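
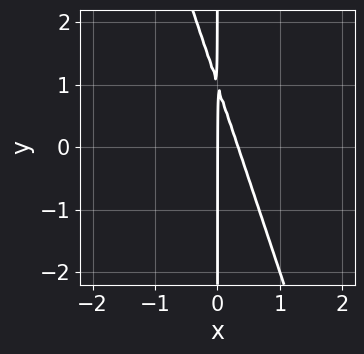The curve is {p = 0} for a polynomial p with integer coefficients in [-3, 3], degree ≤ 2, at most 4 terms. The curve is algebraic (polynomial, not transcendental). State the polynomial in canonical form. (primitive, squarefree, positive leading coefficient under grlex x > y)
3*x^2 + x*y - x

Degree: a generic line meets the curve in up to 2 points, so deg p = 2.
Against the integer gridlines: it meets the x-axis at x = 0 (among the integer gridlines); the visible y-axis segment lies entirely on the curve.
Putting this together gives p.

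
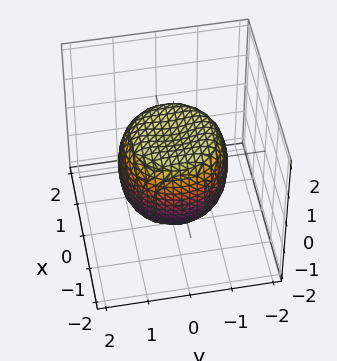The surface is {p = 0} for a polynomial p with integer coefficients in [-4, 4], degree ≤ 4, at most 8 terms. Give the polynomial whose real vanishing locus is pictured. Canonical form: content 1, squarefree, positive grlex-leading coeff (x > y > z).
x^4 + 2*x^2*y^2 + y^4 - x^2 - y^2 + z^2 - 1

(a) The degree is 4 — the shape is more complex than any degree-3 surface.
(b) By symmetry, the z-axis is an axis of rotation, so x and y enter only as x² + y².
(c) Observable constraints: a circular section at z = 1 has radius exactly 1; the z-axis gridline crossings are at z ∈ {-1, 1}.
(d) Fitting integer coefficients to these (and the overall shape) gives p.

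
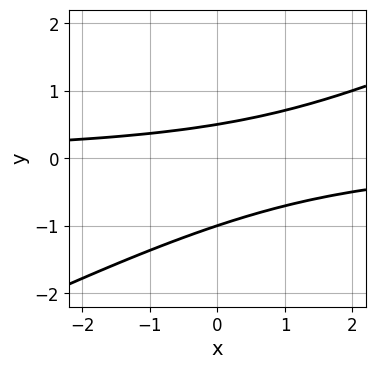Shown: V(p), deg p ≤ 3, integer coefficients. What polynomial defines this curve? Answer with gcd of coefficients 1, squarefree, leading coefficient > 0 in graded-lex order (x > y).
(a) The degree is 2 — the shape is more complex than any degree-1 curve.
(b) Observable constraints: it meets the y-axis at y = -1 (among the integer gridlines); no x-intercept at any integer in the box.
(c) Solving for integer coefficients yields p as stated.

x*y - 2*y^2 - y + 1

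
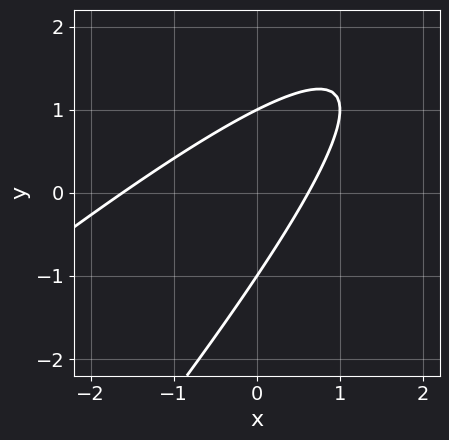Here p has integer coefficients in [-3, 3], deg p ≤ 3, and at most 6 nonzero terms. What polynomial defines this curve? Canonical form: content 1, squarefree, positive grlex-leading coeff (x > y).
(a) deg p = 2. No degree-1 curve has this shape.
(b) Observable constraints: among the integer gridlines, it crosses the y-axis at y ∈ {-1, 1}.
(c) Solving for integer coefficients yields p as stated.

x^2 - 2*x*y + y^2 + x - 1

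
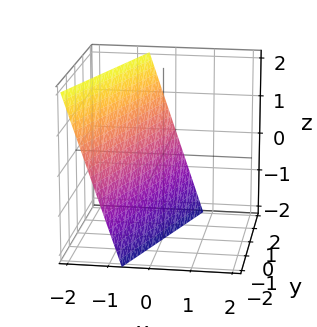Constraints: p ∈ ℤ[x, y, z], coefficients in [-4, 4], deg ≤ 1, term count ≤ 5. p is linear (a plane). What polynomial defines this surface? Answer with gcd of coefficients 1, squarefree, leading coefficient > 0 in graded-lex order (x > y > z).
First, the degree is 1 — the surface is flat (a plane).
Then, observable constraints: it crosses the y-axis at the gridline y = 2; one z-axis crossing is at z = -2.
Finally, matching integer coefficients to the picture gives p.

3*x - y + z + 2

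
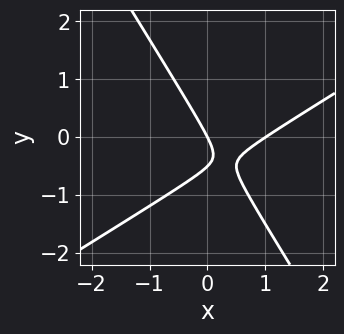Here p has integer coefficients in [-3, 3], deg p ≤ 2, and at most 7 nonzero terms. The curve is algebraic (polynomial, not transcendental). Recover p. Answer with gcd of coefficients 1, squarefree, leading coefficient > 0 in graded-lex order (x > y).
1. Degree: the shape is more complex than any degree-1 curve, so deg p = 2.
2. From the visible intercepts: the x-axis gridline crossings are at x ∈ {0, 1}; it meets the y-axis at y = 0 (among the integer gridlines).
3. Together with the visible shape, these determine p as stated.

2*x^2 - 2*x*y - 2*y^2 - 2*x - y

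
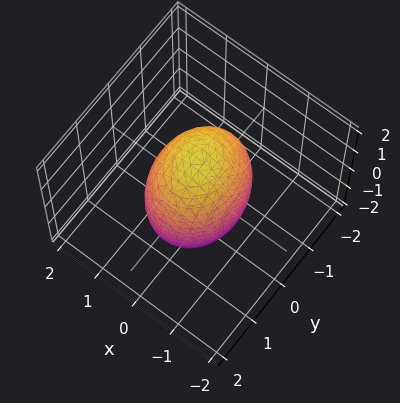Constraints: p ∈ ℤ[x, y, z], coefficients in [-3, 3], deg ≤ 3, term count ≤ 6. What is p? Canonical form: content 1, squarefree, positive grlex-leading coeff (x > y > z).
3*x^2 + 2*y^2 + z^2 - 3

(a) deg p = 2. Bounded and convex; a quadric.
(b) Symmetries: it's symmetric under z → −z, forcing even powers of z; it's symmetric under x → −x, forcing even powers of x; the y ↦ −y reflection is a symmetry, so y appears only in even powers.
(c) Checking where it meets the axes: the x-axis gridline crossings are at x ∈ {-1, 1}.
(d) Matching integer coefficients to the picture gives p.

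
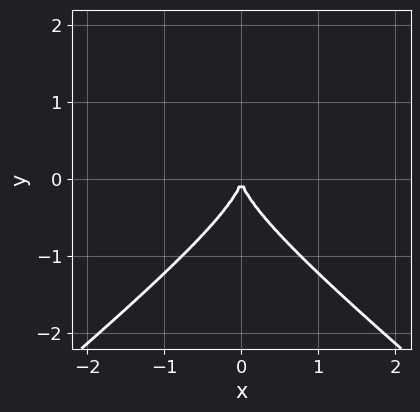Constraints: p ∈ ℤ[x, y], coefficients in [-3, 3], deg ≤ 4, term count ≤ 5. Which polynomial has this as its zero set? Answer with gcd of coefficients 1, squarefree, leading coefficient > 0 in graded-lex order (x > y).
2*x^2*y - 3*y^3 - 3*x^2

First, deg p = 3. The shape is more complex than any degree-2 curve.
Next, symmetries: the x ↦ −x reflection is a symmetry, so x appears only in even powers.
Next, from the visible intercepts: it crosses the y-axis at the gridline y = 0; one x-axis crossing is at x = 0.
Finally, solving for integer coefficients yields p as stated.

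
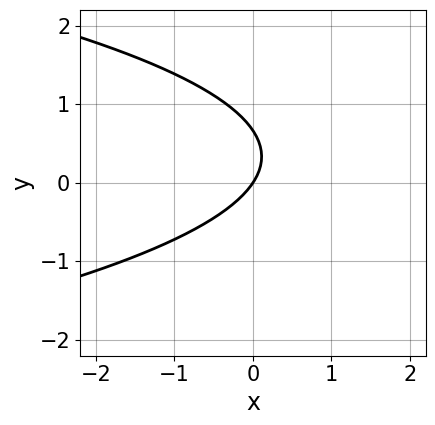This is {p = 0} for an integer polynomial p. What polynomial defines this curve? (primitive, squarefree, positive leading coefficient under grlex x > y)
Degree: no degree-1 curve has this shape, so deg p = 2.
From the axis intercepts and sections: it meets the x-axis at x = 0 (among the integer gridlines); it meets the y-axis at y = 0 (among the integer gridlines).
Together with the visible shape, these determine p as stated.

3*y^2 + 3*x - 2*y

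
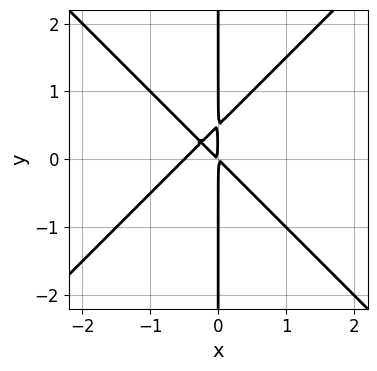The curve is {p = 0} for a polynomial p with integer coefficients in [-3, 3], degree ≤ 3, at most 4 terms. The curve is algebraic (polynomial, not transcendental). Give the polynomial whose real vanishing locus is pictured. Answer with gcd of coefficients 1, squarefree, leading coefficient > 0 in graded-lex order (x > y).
1. deg p = 3. A generic line meets the curve in up to 3 points.
2. Checking where it meets the axes: the visible y-axis segment lies entirely on the curve.
3. Assembling these constraints gives the stated polynomial.

2*x^3 - 2*x*y^2 + x^2 + x*y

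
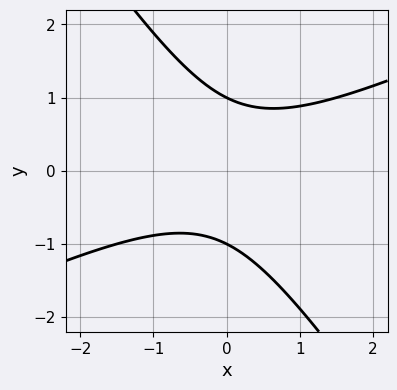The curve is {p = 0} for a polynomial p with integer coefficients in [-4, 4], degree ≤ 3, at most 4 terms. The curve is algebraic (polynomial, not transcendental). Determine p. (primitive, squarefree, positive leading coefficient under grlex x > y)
2*x^2 - 3*x*y - 3*y^2 + 3

(a) deg p = 2. The shape is more complex than any degree-1 curve.
(b) Checking where it meets the axes: among the integer gridlines, it crosses the y-axis at y ∈ {-1, 1}; no x-intercept at any integer in the box.
(c) Assembling these constraints gives the stated polynomial.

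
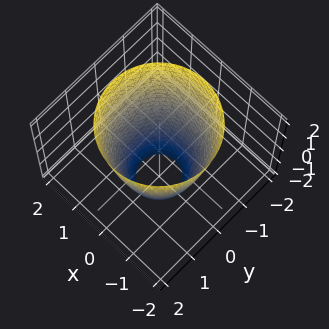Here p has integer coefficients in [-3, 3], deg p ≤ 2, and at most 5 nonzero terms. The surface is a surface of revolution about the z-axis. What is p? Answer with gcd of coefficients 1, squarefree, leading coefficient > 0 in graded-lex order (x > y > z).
2*x^2 + 2*y^2 - z - 3

1. deg p = 2. The shape is more complex than any degree-1 surface.
2. Symmetries: the surface is invariant under rotation about z: p = q(x² + y², z).
3. From the axis intercepts and sections: no z-intercept at any integer in the box; a circular section at z = -1 has radius exactly 1.
4. The integer polynomial consistent with all of this is the stated p.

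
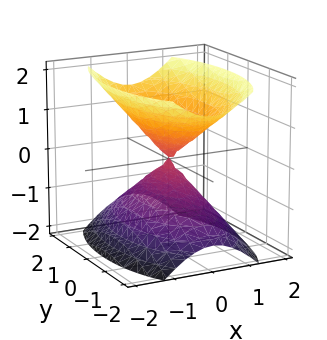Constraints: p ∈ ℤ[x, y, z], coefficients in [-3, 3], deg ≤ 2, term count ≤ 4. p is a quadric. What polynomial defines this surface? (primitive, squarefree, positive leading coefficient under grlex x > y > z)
(a) I count 2 distinct pieces. Treating them together as one polynomial.
(b) deg p = 2. A double cone through the origin; a quadric.
(c) Symmetries: the y ↦ −y reflection is a symmetry, so y appears only in even powers; the z ↦ −z reflection is a symmetry, so z appears only in even powers; it's symmetric under x → −x, forcing even powers of x.
(d) Reading off the gridlines: one z-axis crossing is at z = 0; it crosses the y-axis at the gridline y = 0; it meets the x-axis at x = 0 (among the integer gridlines).
(e) Together with the visible shape, these determine p as stated.

3*x^2 + y^2 - 2*z^2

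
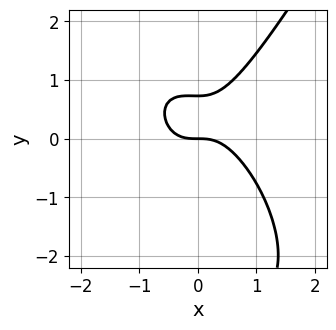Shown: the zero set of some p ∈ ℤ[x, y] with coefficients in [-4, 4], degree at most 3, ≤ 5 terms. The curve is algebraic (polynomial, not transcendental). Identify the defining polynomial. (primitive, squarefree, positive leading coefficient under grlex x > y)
3*x^3 + x^2*y - y^3 - 2*y^2 + 2*y

(a) The degree is 3 — no degree-2 curve has this shape.
(b) Checking where it meets the axes: it meets the y-axis at y = 0 (among the integer gridlines); it meets the x-axis at x = 0 (among the integer gridlines).
(c) These observations pin down the coefficients.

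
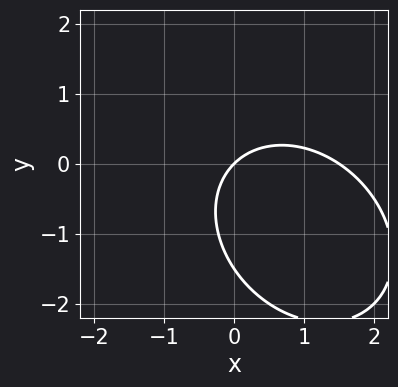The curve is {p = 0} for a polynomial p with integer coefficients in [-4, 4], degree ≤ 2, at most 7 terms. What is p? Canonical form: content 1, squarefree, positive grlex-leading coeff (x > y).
(a) The degree is 2 — the shape is more complex than any degree-1 curve.
(b) From the visible intercepts: it meets the x-axis at x = 0 (among the integer gridlines); it crosses the y-axis at the gridline y = 0.
(c) Together with the visible shape, these determine p as stated.

2*x^2 + x*y + 2*y^2 - 3*x + 3*y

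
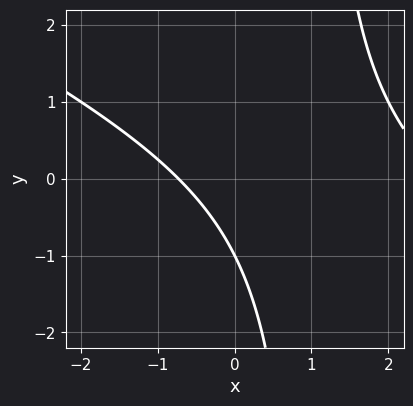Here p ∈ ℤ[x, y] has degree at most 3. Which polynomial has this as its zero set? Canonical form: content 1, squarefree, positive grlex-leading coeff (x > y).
x^2 + 2*x*y - 2*x - 2*y - 2

First, deg p = 2. The shape is more complex than any degree-1 curve.
Next, observable constraints: it crosses the y-axis at the gridline y = -1.
Finally, assembling these constraints gives the stated polynomial.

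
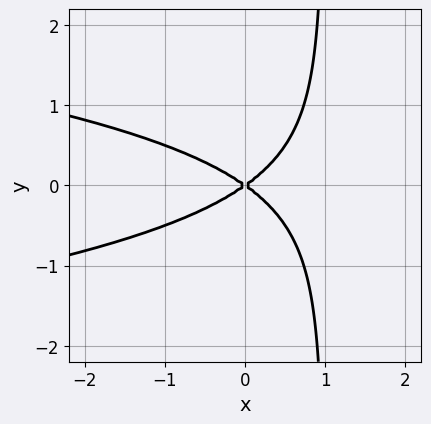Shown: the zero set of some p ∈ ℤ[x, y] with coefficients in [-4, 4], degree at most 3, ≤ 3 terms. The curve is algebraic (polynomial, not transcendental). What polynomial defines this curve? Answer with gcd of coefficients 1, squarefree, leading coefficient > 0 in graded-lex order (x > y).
2*x*y^2 + x^2 - 2*y^2

Degree: a generic line meets the curve in up to 3 points, so deg p = 3.
Symmetries: mirror symmetry y ↦ −y ⇒ only even powers of y.
Checking where it meets the axes: one x-axis crossing is at x = 0; it crosses the y-axis at the gridline y = 0.
Assembling these constraints gives the stated polynomial.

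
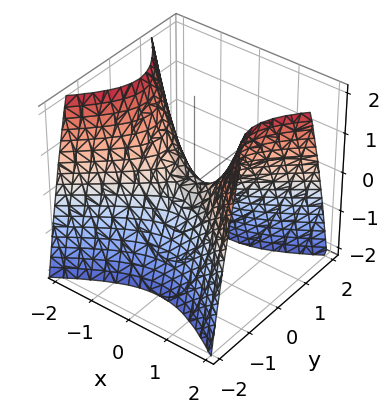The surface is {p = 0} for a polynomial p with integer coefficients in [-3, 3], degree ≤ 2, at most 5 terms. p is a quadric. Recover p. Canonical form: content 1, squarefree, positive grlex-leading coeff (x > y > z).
1. The degree is 2 — a saddle surface; a quadric.
2. Symmetries: the y ↦ −y reflection is a symmetry, so y appears only in even powers; mirror symmetry x ↦ −x ⇒ only even powers of x.
3. Observable constraints: it crosses the y-axis at the gridline y = 0; one z-axis crossing is at z = 0; it crosses the x-axis at the gridline x = 0.
4. Putting this together gives p.

2*x^2 - 3*y^2 - 2*z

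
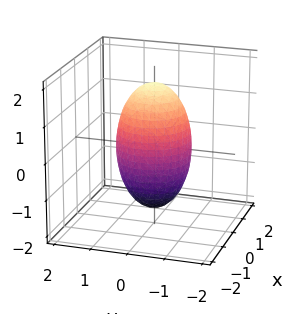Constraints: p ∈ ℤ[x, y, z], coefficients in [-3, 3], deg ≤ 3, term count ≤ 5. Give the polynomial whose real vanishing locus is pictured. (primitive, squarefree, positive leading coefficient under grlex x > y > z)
3*x^2 + 3*y^2 + z^2 - 3

(a) The degree is 2 — a closed, bounded, convex surface; a quadric.
(b) Symmetries: it's symmetric under z → −z, forcing even powers of z; rotational symmetry about the z-axis ⇒ p depends on x, y only through x² + y².
(c) Checking where it meets the axes: the y-axis gridline crossings are at y ∈ {-1, 1}; the x-axis gridline crossings are at x ∈ {-1, 1}.
(d) Assembling these constraints gives the stated polynomial.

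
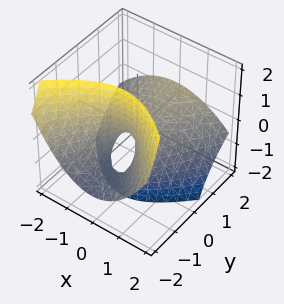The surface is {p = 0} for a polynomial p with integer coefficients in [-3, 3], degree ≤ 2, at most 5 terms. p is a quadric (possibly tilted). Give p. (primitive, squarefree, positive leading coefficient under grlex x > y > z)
2*x^2 - y^2 + 3*y*z + 2*z

Degree: a generic line meets the surface in up to 2 points, so deg p = 2.
Reading off the gridlines: it meets the x-axis at x = 0 (among the integer gridlines); one z-axis crossing is at z = 0; it meets the y-axis at y = 0 (among the integer gridlines).
These observations pin down the coefficients.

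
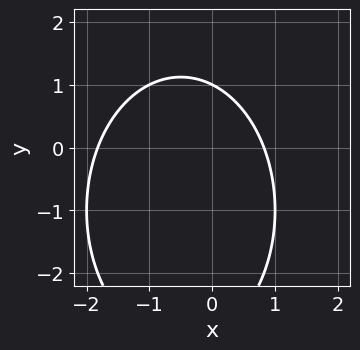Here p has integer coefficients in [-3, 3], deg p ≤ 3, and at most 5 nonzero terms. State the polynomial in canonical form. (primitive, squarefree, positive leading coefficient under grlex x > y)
2*x^2 + y^2 + 2*x + 2*y - 3

1. Degree: the shape is more complex than any degree-1 curve, so deg p = 2.
2. From the visible intercepts: one y-axis crossing is at y = 1.
3. Solving for integer coefficients yields p as stated.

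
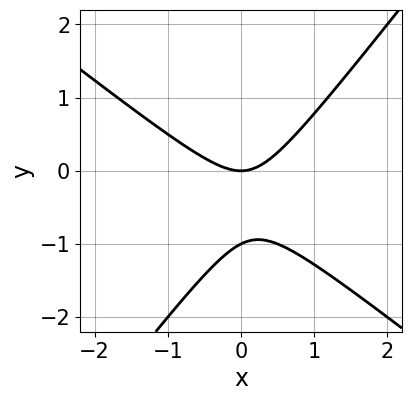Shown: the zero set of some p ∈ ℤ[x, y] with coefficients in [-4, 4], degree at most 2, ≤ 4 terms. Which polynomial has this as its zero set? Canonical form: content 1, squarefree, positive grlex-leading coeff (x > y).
1. Degree: a generic line meets the curve in up to 2 points, so deg p = 2.
2. Reading off the gridlines: among the integer gridlines, it crosses the y-axis at y ∈ {-1, 0}; one x-axis crossing is at x = 0.
3. Fitting integer coefficients to these (and the overall shape) gives p.

2*x^2 + x*y - 2*y^2 - 2*y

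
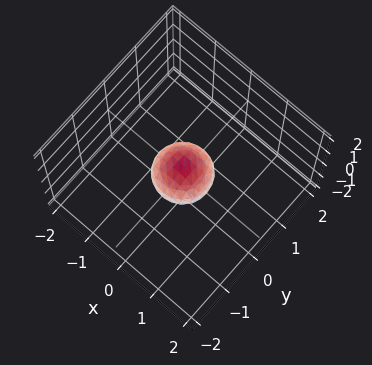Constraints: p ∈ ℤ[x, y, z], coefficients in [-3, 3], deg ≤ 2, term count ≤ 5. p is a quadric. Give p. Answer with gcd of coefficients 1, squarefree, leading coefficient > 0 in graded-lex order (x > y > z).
2*x^2 + 2*y^2 + 3*z^2 - 1

(a) deg p = 2.
(b) Symmetries: mirror symmetry z ↦ −z ⇒ only even powers of z; the z-axis is an axis of rotation, so x and y enter only as x² + y².
(c) Against the integer gridlines: a circular section at z = 0 has radius between 0 and 1.
(d) The integer polynomial consistent with all of this is the stated p.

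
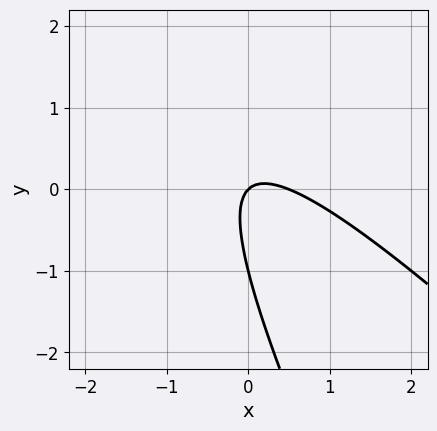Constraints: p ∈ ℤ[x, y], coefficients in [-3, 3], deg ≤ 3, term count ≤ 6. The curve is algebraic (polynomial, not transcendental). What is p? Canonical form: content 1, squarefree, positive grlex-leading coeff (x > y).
First, deg p = 2. No degree-1 curve has this shape.
Then, from the axis intercepts and sections: it meets the x-axis at x = 0 (among the integer gridlines); among the integer gridlines, it crosses the y-axis at y ∈ {-1, 0}.
Finally, these observations pin down the coefficients.

2*x^2 + 3*x*y + y^2 - x + y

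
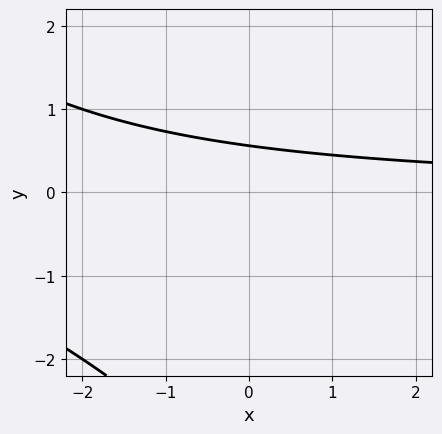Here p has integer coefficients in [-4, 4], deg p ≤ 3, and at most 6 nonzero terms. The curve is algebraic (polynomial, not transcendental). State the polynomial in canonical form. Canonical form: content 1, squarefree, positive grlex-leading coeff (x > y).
x*y + y^2 + 3*y - 2

(a) Degree: no degree-1 curve has this shape, so deg p = 2.
(b) From the axis intercepts and sections: the curve avoids every integer x-axis point in the box.
(c) These observations pin down the coefficients.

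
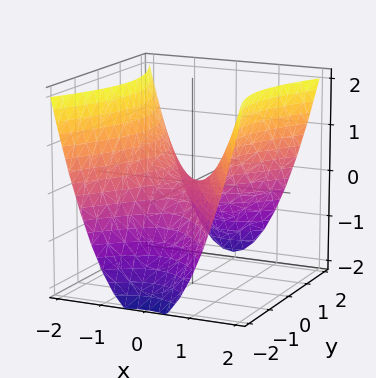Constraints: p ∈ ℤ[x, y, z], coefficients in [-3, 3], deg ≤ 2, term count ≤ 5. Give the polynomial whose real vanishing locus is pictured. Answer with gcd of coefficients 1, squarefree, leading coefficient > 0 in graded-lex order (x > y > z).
2*x^2 - y^2 - 2*z

The degree is 2 — a hyperbolic paraboloid; a quadric.
Symmetries: the x ↦ −x reflection is a symmetry, so x appears only in even powers; the y ↦ −y reflection is a symmetry, so y appears only in even powers.
Checking where it meets the axes: it crosses the x-axis at the gridline x = 0; it meets the y-axis at y = 0 (among the integer gridlines); it meets the z-axis at z = 0 (among the integer gridlines).
Solving for integer coefficients yields p as stated.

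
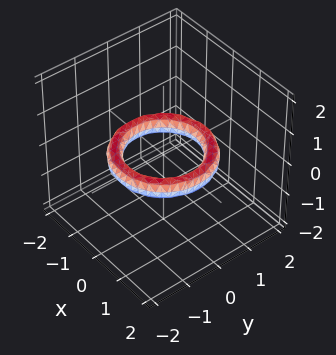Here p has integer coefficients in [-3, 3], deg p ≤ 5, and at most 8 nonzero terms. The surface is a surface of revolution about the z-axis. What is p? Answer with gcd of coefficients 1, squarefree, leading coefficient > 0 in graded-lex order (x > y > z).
x^4 + 2*x^2*y^2 + y^4 - 3*x^2 - 3*y^2 + 3*z^2 + 2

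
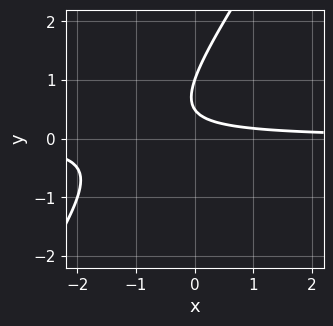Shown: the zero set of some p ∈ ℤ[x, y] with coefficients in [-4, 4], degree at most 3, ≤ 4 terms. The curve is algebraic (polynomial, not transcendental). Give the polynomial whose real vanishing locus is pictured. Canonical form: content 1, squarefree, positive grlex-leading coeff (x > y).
3*x*y - 2*y^2 + 3*y - 1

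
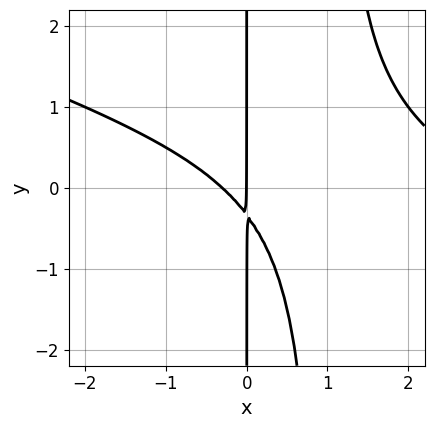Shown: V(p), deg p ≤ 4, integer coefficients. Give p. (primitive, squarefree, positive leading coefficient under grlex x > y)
(a) Degree: a generic line meets the curve in up to 3 points, so deg p = 3.
(b) From the axis intercepts and sections: one x-axis crossing is at x = 0; the visible y-axis segment lies entirely on the curve.
(c) Together with the visible shape, these determine p as stated.

x^3 + 3*x^2*y - 3*x^2 - 3*x*y - x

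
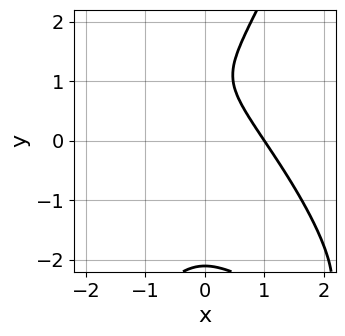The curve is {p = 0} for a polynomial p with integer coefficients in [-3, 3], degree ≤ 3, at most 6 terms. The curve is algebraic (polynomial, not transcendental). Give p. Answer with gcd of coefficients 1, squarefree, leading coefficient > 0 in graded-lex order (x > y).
The degree is 3 — a generic line meets the curve in up to 3 points.
Reading off the gridlines: it crosses the x-axis at the gridline x = 1; no y-intercept at any integer in the box.
Fitting integer coefficients to these (and the overall shape) gives p.

3*x^3 + 3*x^2*y - y^3 + 3*y - 3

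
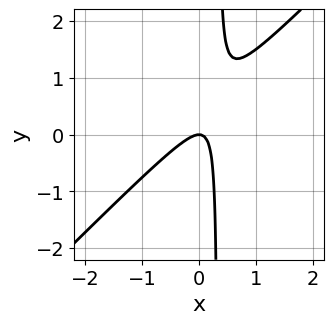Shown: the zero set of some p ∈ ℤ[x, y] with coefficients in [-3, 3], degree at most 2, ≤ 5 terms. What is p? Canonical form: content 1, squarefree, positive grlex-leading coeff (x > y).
3*x^2 - 3*x*y + y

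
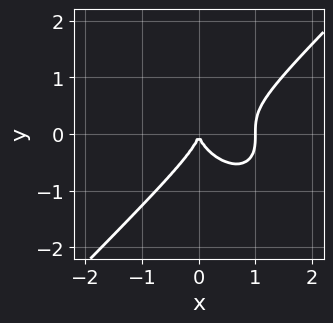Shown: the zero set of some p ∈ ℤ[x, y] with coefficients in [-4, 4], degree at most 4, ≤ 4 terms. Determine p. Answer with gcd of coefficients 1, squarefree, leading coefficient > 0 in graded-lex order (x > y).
x^3 - y^3 - x^2

1. Degree: a generic line meets the curve in up to 3 points, so deg p = 3.
2. Checking where it meets the axes: the x-axis gridline crossings are at x ∈ {0, 1}; it meets the y-axis at y = 0 (among the integer gridlines).
3. Assembling these constraints gives the stated polynomial.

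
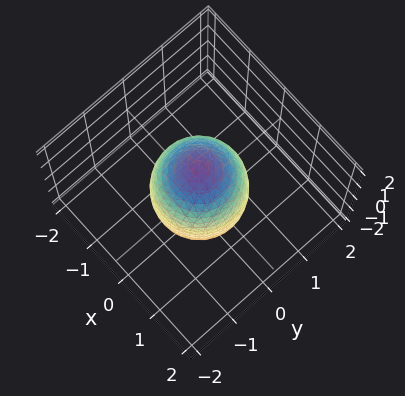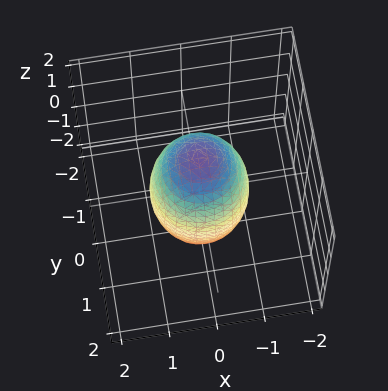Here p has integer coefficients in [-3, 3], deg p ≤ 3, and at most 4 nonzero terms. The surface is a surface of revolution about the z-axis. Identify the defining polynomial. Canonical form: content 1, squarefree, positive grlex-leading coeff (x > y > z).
1. Degree: a generic line meets the surface in up to 2 points, so deg p = 2.
2. Symmetries: rotational symmetry about the z-axis ⇒ p depends on x, y only through x² + y².
3. From the axis intercepts and sections: among the integer gridlines, it crosses the y-axis at y ∈ {-1, 1}; a circular section at z = -1 has radius between 0 and 1; the x-axis gridline crossings are at x ∈ {-1, 1}.
4. Fitting integer coefficients to these (and the overall shape) gives p.

3*x^2 + 3*y^2 + z^2 - 3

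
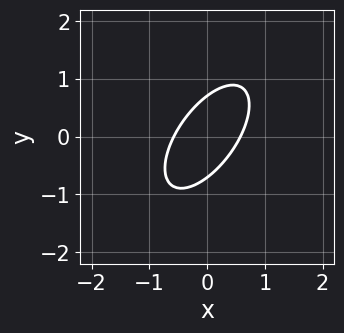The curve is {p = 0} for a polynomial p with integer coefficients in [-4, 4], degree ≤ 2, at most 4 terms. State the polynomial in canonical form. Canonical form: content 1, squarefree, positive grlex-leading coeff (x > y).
3*x^2 - 3*x*y + 2*y^2 - 1

The degree is 2 — no degree-1 curve has this shape.
Matching integer coefficients to the picture gives p.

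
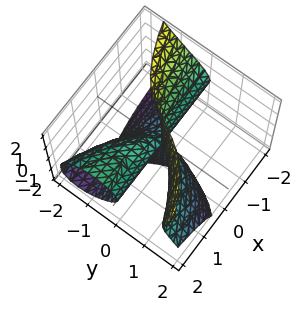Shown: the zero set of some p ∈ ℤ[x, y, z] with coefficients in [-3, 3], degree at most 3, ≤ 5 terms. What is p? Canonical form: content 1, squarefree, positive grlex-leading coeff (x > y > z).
x*y*z - 2*x*z^2 + 2*y^3 - 3*x*y + 2*y*z

First, degree: no degree-2 surface has this shape, so deg p = 3.
Next, from the axis intercepts and sections: every point of the x-axis in the box is on the surface; it crosses the y-axis at the gridline y = 0.
Finally, these observations pin down the coefficients.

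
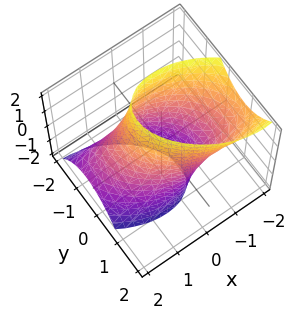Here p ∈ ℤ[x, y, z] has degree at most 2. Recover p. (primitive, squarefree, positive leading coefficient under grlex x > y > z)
1. The degree is 2 — a generic line meets the surface in up to 2 points.
2. From the visible intercepts: no z-intercept at any integer in the box; among the integer gridlines, it crosses the y-axis at y ∈ {-1, 1}.
3. Together with the visible shape, these determine p as stated.

2*x^2 + 2*x*y + 2*x*z + 3*y^2 - 3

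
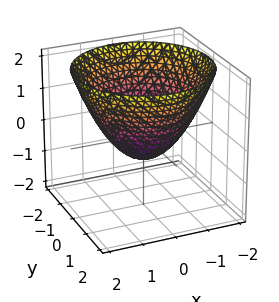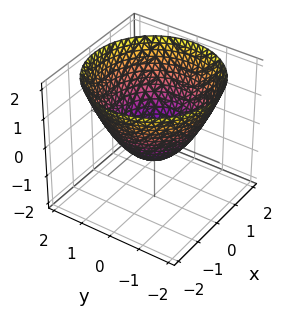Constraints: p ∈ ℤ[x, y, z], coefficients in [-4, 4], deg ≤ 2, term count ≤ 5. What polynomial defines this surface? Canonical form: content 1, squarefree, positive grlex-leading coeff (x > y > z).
2*x^2 + 2*y^2 - 3*z - 2

The degree is 2 — the shape is more complex than any degree-1 surface.
Symmetries: the z-axis is an axis of rotation, so x and y enter only as x² + y².
Against the integer gridlines: the y-axis gridline crossings are at y ∈ {-1, 1}; the x-axis gridline crossings are at x ∈ {-1, 1}.
Together with the visible shape, these determine p as stated.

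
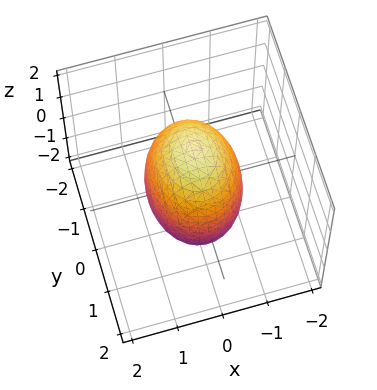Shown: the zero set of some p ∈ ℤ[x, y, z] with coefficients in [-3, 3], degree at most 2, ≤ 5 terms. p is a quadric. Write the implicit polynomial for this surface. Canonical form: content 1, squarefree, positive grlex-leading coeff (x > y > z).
3*x^2 + 2*y^2 + z^2 - 3

Degree: a closed, bounded, convex surface; a quadric, so deg p = 2.
Symmetries: it's symmetric under x → −x, forcing even powers of x; mirror symmetry z ↦ −z ⇒ only even powers of z; mirror symmetry y ↦ −y ⇒ only even powers of y.
Checking where it meets the axes: the x-axis gridline crossings are at x ∈ {-1, 1}.
Putting this together gives p.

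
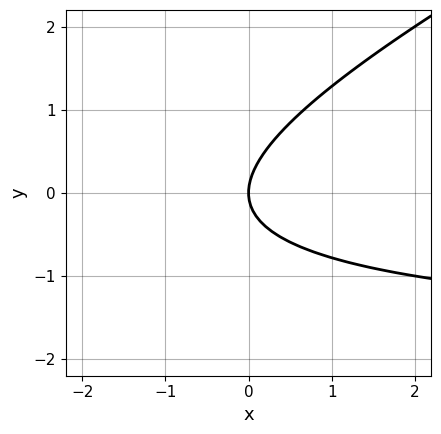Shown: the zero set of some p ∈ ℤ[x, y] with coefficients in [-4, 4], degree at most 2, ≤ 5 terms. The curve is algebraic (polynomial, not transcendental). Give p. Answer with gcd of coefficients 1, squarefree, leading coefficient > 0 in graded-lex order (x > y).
The degree is 2 — no degree-1 curve has this shape.
Observable constraints: it crosses the x-axis at the gridline x = 0; one y-axis crossing is at y = 0.
Together with the visible shape, these determine p as stated.

x*y - 2*y^2 + 2*x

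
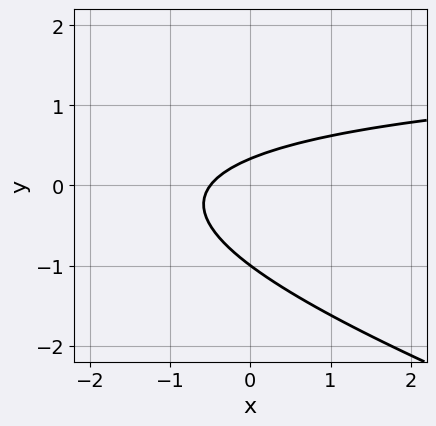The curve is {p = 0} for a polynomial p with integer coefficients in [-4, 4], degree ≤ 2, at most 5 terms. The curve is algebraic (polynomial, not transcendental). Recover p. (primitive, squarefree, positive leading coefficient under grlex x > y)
x*y + 3*y^2 - 2*x + 2*y - 1

(a) Degree: no degree-1 curve has this shape, so deg p = 2.
(b) Reading off the gridlines: one y-axis crossing is at y = -1.
(c) Matching integer coefficients to the picture gives p.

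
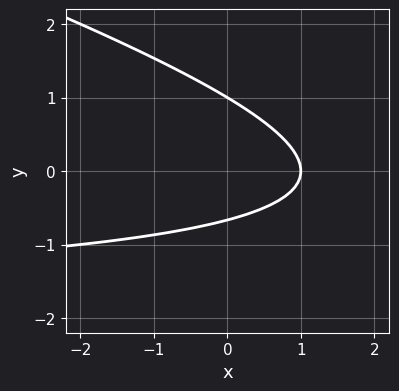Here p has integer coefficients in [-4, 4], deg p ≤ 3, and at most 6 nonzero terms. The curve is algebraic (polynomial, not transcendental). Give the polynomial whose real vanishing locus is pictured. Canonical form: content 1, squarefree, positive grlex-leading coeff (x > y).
x*y + 3*y^2 + 2*x - y - 2

First, degree: a generic line meets the curve in up to 2 points, so deg p = 2.
Next, from the visible intercepts: it meets the y-axis at y = 1 (among the integer gridlines); it crosses the x-axis at the gridline x = 1.
Finally, matching integer coefficients to the picture gives p.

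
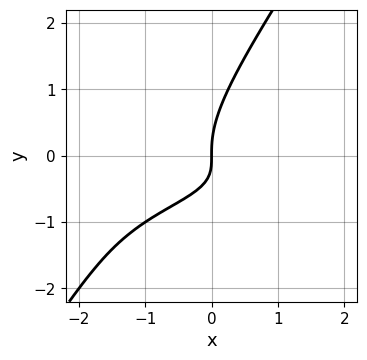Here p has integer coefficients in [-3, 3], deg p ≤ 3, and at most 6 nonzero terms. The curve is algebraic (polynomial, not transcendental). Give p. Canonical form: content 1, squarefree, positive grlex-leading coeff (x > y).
3*x*y^2 - 2*y^3 + 3*x*y + 2*x

First, the degree is 3 — the shape is more complex than any degree-2 curve.
Then, reading off the gridlines: one y-axis crossing is at y = 0; it meets the x-axis at x = 0 (among the integer gridlines).
Finally, assembling these constraints gives the stated polynomial.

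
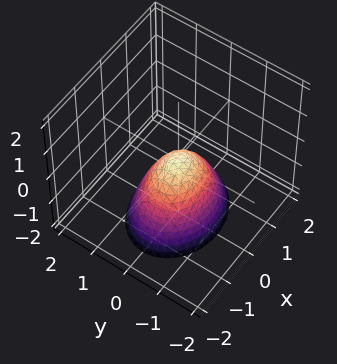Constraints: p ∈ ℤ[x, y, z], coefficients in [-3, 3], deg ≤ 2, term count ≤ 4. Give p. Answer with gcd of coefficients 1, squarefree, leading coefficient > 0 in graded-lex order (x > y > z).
2*x^2 + 3*y^2 + 2*z

1. Degree: a paraboloid; a quadric, so deg p = 2.
2. Symmetries: the y ↦ −y reflection is a symmetry, so y appears only in even powers; it's symmetric under x → −x, forcing even powers of x.
3. From the axis intercepts and sections: one y-axis crossing is at y = 0; it meets the x-axis at x = 0 (among the integer gridlines); one z-axis crossing is at z = 0.
4. Putting this together gives p.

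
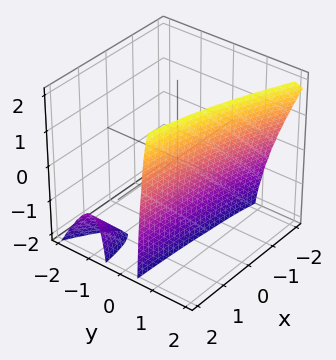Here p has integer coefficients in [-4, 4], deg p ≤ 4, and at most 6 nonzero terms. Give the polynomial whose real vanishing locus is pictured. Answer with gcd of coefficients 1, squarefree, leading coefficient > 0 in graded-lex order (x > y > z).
x*y^2 + 2*y^3 - y^2*z - 1

(a) There are 2 components. They look like related sheets of one shape, so recover p as a whole.
(b) deg p = 3. No degree-2 surface has this shape.
(c) From the visible intercepts: it misses every integer gridline on the x-axis; the surface avoids every integer z-axis point in the box.
(d) Fitting integer coefficients to these (and the overall shape) gives p.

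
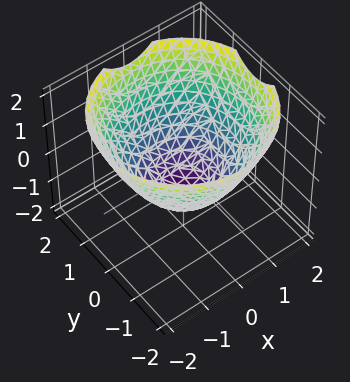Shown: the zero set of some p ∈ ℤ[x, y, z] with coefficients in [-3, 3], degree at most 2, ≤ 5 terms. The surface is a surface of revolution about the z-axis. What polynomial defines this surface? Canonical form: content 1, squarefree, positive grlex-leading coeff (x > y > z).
2*x^2 + 2*y^2 - 3*z - 3

(a) deg p = 2. No degree-1 surface has this shape.
(b) Symmetry: the surface is invariant under rotation about z: p = q(x² + y², z).
(c) From the visible intercepts: it crosses the z-axis at the gridline z = -1; a circular section at z = 0 has radius between 1 and 2.
(d) Together with the visible shape, these determine p as stated.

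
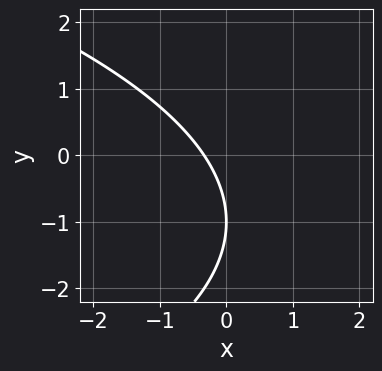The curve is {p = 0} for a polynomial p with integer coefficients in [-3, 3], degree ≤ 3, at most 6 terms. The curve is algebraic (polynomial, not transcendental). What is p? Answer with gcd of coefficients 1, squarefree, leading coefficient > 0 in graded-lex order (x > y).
y^2 + 3*x + 2*y + 1

(a) Degree: no degree-1 curve has this shape, so deg p = 2.
(b) Checking where it meets the axes: it crosses the y-axis at the gridline y = -1.
(c) Solving for integer coefficients yields p as stated.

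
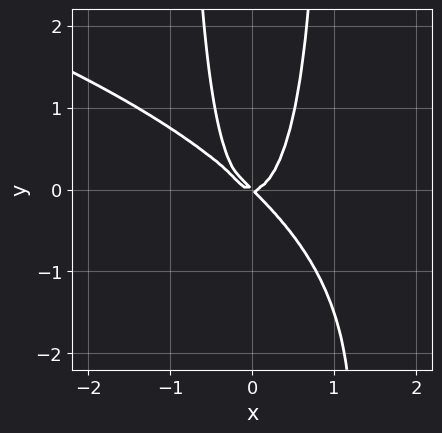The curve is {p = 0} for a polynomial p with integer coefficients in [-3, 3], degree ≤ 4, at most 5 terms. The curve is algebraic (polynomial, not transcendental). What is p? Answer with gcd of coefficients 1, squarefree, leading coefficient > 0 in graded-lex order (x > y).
1. The degree is 4 — a generic line meets the curve in up to 4 points.
2. Against the integer gridlines: it meets the y-axis at y = 0 (among the integer gridlines); it meets the x-axis at x = 0 (among the integer gridlines).
3. Solving for integer coefficients yields p as stated.

x^2*y^2 + 3*x^3 + 3*x^2*y - x*y - y^2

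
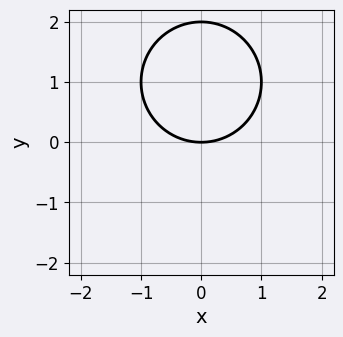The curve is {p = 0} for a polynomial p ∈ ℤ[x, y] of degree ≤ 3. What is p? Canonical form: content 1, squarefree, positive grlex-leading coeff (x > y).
x^2 + y^2 - 2*y

First, the degree is 2 — no degree-1 curve has this shape.
Next, symmetries: it's symmetric under x → −x, forcing even powers of x.
Then, from the axis intercepts and sections: the y-axis gridline crossings are at y ∈ {0, 2}; one x-axis crossing is at x = 0.
Finally, assembling these constraints gives the stated polynomial.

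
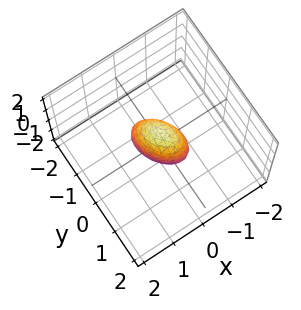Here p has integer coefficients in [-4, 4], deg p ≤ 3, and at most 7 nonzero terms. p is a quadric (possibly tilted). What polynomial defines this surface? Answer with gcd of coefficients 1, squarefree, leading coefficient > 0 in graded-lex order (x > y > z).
3*x^2 + 2*x*y + 2*y^2 + z^2 - 1

1. The degree is 2 — the shape is more complex than any degree-1 surface.
2. Reading off the gridlines: among the integer gridlines, it crosses the z-axis at z ∈ {-1, 1}.
3. Assembling these constraints gives the stated polynomial.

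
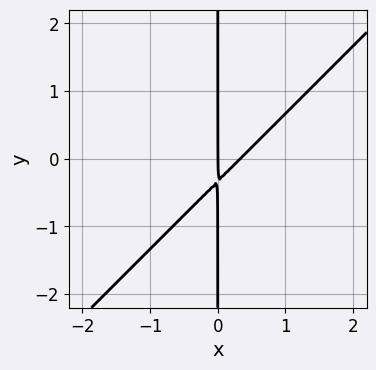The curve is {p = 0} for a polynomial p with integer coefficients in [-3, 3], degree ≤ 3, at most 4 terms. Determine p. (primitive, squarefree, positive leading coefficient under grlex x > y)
3*x^2 - 3*x*y - x

(a) deg p = 2. The shape is more complex than any degree-1 curve.
(b) Against the integer gridlines: the visible y-axis segment lies entirely on the curve; it crosses the x-axis at the gridline x = 0.
(c) Together with the visible shape, these determine p as stated.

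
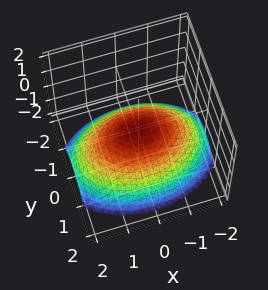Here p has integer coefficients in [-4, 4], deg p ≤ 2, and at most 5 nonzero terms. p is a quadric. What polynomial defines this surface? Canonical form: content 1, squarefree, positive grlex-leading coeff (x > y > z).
First, deg p = 2.
Then, symmetries: mirror symmetry x ↦ −x ⇒ only even powers of x; mirror symmetry y ↦ −y ⇒ only even powers of y.
Then, observable constraints: one x-axis crossing is at x = 0; it meets the y-axis at y = 0 (among the integer gridlines).
Finally, together with the visible shape, these determine p as stated.

x^2 + 2*y^2 + 3*z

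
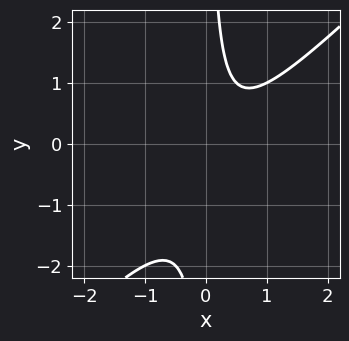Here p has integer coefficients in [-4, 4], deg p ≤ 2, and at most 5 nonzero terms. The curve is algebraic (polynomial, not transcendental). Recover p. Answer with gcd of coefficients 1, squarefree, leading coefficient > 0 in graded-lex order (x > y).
(a) The degree is 2 — a generic line meets the curve in up to 2 points.
(b) From the axis intercepts and sections: no x-intercept at any integer in the box; it misses every integer gridline on the y-axis.
(c) These observations pin down the coefficients.

2*x^2 - 2*x*y - x + 1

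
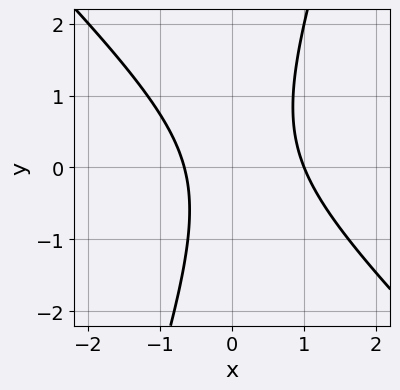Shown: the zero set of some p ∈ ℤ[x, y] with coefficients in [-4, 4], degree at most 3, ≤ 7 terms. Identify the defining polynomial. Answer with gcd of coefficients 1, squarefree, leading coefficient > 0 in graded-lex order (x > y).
1. The degree is 2 — the shape is more complex than any degree-1 curve.
2. Reading off the gridlines: no y-intercept at any integer in the box; one x-axis crossing is at x = 1.
3. Together with the visible shape, these determine p as stated.

3*x^2 + 2*x*y - y^2 - x - 2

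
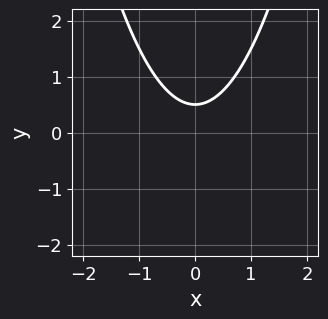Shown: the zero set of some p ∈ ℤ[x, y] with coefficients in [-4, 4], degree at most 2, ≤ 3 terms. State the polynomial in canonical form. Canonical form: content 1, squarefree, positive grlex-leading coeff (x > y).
(a) deg p = 2. The shape is more complex than any degree-1 curve.
(b) Symmetries: mirror symmetry x ↦ −x ⇒ only even powers of x.
(c) Observable constraints: it misses every integer gridline on the x-axis.
(d) Fitting integer coefficients to these (and the overall shape) gives p.

2*x^2 - 2*y + 1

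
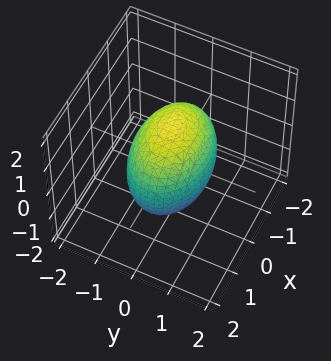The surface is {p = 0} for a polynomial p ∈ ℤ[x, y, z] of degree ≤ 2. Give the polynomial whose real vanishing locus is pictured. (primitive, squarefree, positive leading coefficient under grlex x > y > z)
First, deg p = 2. A closed, bounded, convex surface; a quadric.
Then, symmetries: it's symmetric under y → −y, forcing even powers of y; mirror symmetry x ↦ −x ⇒ only even powers of x; the z ↦ −z reflection is a symmetry, so z appears only in even powers.
Next, from the axis intercepts and sections: the y-axis gridline crossings are at y ∈ {-1, 1}.
Finally, fitting integer coefficients to these (and the overall shape) gives p.

x^2 + 2*y^2 + z^2 - 2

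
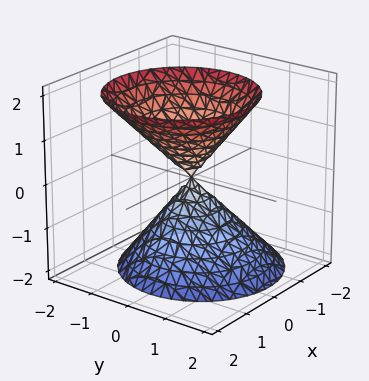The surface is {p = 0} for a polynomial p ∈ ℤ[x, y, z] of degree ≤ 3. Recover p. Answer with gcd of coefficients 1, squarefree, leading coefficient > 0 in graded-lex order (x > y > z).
(a) I count 2 distinct pieces. They look like related sheets of one shape, so recover p as a whole.
(b) deg p = 2. No degree-1 surface has this shape.
(c) Reading off the gridlines: one z-axis crossing is at z = 0; one y-axis crossing is at y = 0; one x-axis crossing is at x = 0.
(d) Together with the visible shape, these determine p as stated.

3*x^2 - x*z + 3*y^2 - 2*z^2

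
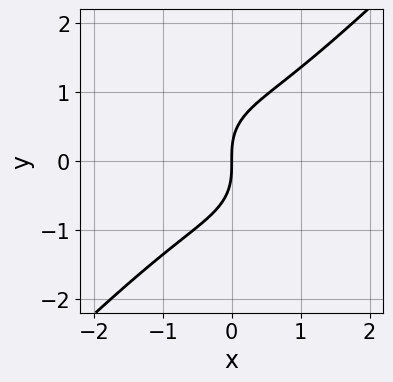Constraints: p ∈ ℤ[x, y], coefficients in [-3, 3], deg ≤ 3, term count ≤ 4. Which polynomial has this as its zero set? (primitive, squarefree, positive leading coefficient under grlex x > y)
First, the degree is 3 — no degree-2 curve has this shape.
Next, against the integer gridlines: it meets the x-axis at x = 0 (among the integer gridlines); it crosses the y-axis at the gridline y = 0.
Finally, putting this together gives p.

2*x^3 - 2*y^3 + 3*x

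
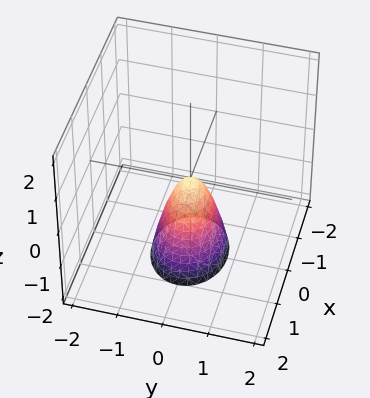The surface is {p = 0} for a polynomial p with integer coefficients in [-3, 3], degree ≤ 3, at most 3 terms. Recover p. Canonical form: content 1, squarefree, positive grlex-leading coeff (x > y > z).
(a) deg p = 2. A single bowl opening along one axis; a quadric.
(b) Symmetries: the y ↦ −y reflection is a symmetry, so y appears only in even powers; the x ↦ −x reflection is a symmetry, so x appears only in even powers.
(c) From the visible intercepts: it crosses the y-axis at the gridline y = 0; one x-axis crossing is at x = 0; one z-axis crossing is at z = 0.
(d) Together with the visible shape, these determine p as stated.

2*x^2 + 3*y^2 + z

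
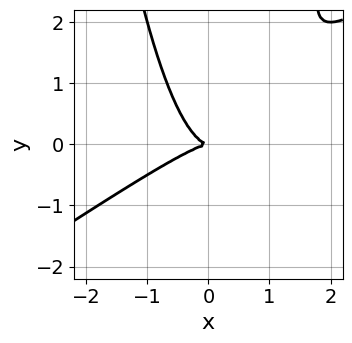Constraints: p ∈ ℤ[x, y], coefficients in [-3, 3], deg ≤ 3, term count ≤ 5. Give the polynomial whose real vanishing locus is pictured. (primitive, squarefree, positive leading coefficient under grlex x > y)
2*x^3 - 3*x^2*y + 2*y^2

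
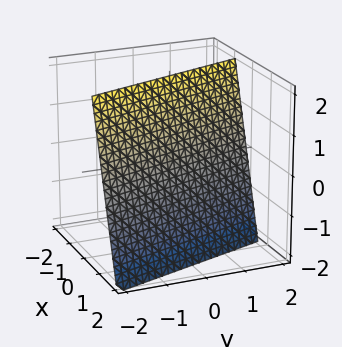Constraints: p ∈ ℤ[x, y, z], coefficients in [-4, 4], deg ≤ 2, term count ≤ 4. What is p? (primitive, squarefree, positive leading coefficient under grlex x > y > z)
3*x + y + z - 2

1. The degree is 1 — every cross-section is a straight line — this is a plane.
2. Against the integer gridlines: one y-axis crossing is at y = 2; it crosses the z-axis at the gridline z = 2.
3. These observations pin down the coefficients.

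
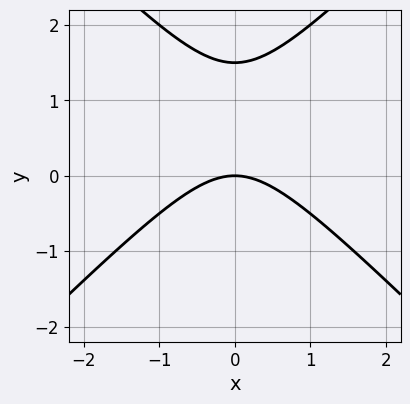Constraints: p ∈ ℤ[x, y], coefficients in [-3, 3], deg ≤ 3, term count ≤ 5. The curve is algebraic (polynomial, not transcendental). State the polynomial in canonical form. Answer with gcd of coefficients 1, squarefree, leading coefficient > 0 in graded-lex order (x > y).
2*x^2 - 2*y^2 + 3*y

(a) deg p = 2. A generic line meets the curve in up to 2 points.
(b) Symmetries: it's symmetric under x → −x, forcing even powers of x.
(c) From the visible intercepts: one x-axis crossing is at x = 0; one y-axis crossing is at y = 0.
(d) The integer polynomial consistent with all of this is the stated p.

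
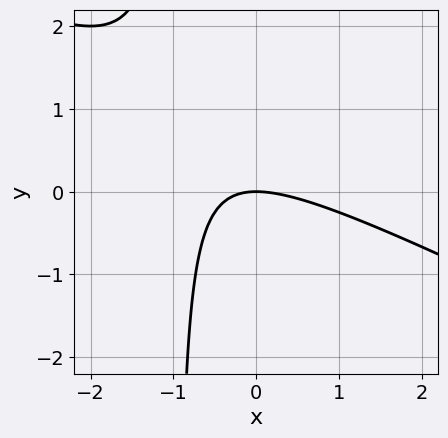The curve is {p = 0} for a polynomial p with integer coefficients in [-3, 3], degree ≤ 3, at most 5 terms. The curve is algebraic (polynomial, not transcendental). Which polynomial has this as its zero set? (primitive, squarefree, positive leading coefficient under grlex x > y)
1. The degree is 2 — the shape is more complex than any degree-1 curve.
2. Observable constraints: one x-axis crossing is at x = 0; one y-axis crossing is at y = 0.
3. Assembling these constraints gives the stated polynomial.

x^2 + 2*x*y + 2*y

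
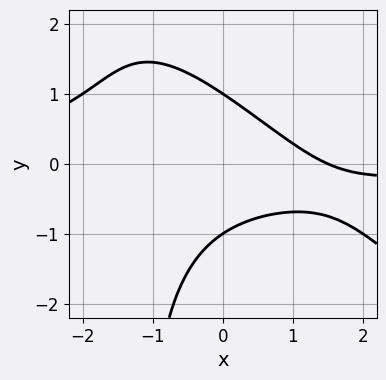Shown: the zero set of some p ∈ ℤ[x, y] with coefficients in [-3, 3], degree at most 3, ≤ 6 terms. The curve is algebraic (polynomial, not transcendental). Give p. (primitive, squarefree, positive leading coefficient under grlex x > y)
2*x^2*y + 2*x*y^2 + 3*y^2 + 2*x - 3

First, the degree is 3 — the shape is more complex than any degree-2 curve.
Then, checking where it meets the axes: the y-axis gridline crossings are at y ∈ {-1, 1}.
Finally, the integer polynomial consistent with all of this is the stated p.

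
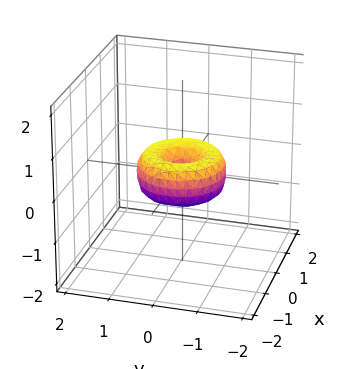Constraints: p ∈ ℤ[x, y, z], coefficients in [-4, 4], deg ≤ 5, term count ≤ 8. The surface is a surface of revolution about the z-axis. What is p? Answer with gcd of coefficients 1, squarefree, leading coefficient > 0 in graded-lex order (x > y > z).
x^4 + 2*x^2*y^2 + y^4 - x^2 - y^2 + z^2

deg p = 4. No degree-3 surface has this shape.
Symmetries: the surface is invariant under rotation about z: p = q(x² + y², z).
From the visible intercepts: among the integer gridlines, it crosses the y-axis at y ∈ {-1, 0, 1}; a circular section at z = 0 has radius exactly 1; it crosses the z-axis at the gridline z = 0; the x-axis gridline crossings are at x ∈ {-1, 0, 1}.
Solving for integer coefficients yields p as stated.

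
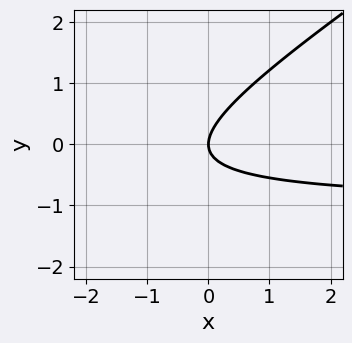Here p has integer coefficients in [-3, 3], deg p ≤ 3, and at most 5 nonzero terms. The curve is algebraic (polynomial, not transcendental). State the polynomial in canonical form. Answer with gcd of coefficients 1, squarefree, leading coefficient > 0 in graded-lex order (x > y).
2*x*y - 3*y^2 + 2*x

deg p = 2. No degree-1 curve has this shape.
Against the integer gridlines: it meets the x-axis at x = 0 (among the integer gridlines); one y-axis crossing is at y = 0.
Fitting integer coefficients to these (and the overall shape) gives p.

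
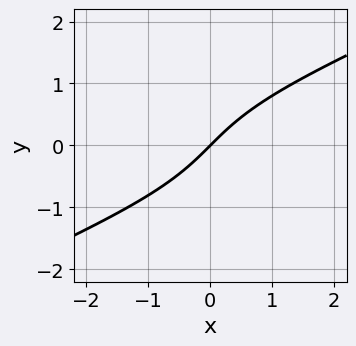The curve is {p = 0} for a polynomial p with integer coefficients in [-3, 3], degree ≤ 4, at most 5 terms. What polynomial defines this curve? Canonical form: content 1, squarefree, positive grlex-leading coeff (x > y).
x*y^2 - 2*y^3 + 2*x - 2*y

First, the degree is 3 — no degree-2 curve has this shape.
Then, against the integer gridlines: one x-axis crossing is at x = 0; one y-axis crossing is at y = 0.
Finally, solving for integer coefficients yields p as stated.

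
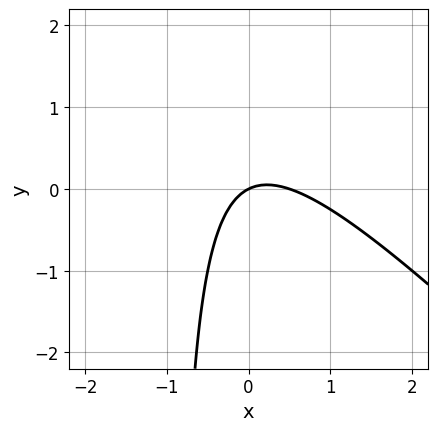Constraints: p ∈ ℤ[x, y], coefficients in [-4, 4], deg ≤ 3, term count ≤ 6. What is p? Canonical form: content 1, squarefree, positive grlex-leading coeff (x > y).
First, the degree is 2 — the shape is more complex than any degree-1 curve.
Then, checking where it meets the axes: it meets the x-axis at x = 0 (among the integer gridlines); it crosses the y-axis at the gridline y = 0.
Finally, assembling these constraints gives the stated polynomial.

2*x^2 + 2*x*y - x + 2*y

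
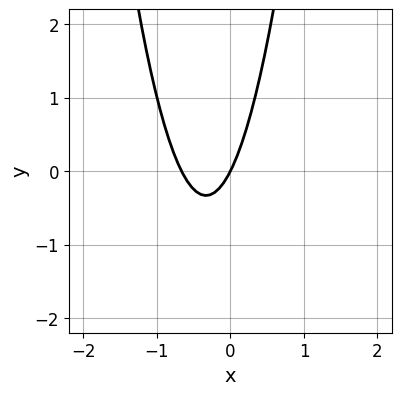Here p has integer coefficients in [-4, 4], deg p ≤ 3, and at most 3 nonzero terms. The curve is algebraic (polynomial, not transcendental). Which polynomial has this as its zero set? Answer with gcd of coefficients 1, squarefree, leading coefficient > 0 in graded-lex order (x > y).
First, degree: the shape is more complex than any degree-1 curve, so deg p = 2.
Next, from the axis intercepts and sections: it meets the y-axis at y = 0 (among the integer gridlines); one x-axis crossing is at x = 0.
Finally, putting this together gives p.

3*x^2 + 2*x - y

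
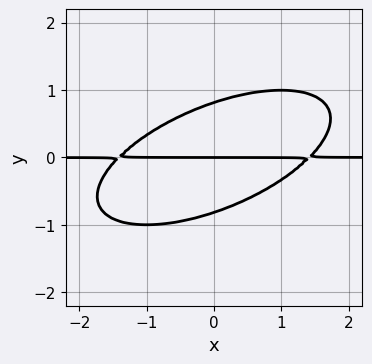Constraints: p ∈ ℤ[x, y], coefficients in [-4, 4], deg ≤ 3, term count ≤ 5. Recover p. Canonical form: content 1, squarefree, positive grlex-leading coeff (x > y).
x^2*y - 2*x*y^2 + 3*y^3 - 2*y

(a) deg p = 3.
(b) Checking where it meets the axes: every point of the x-axis in the box is on the curve; it crosses the y-axis at the gridline y = 0.
(c) Matching integer coefficients to the picture gives p.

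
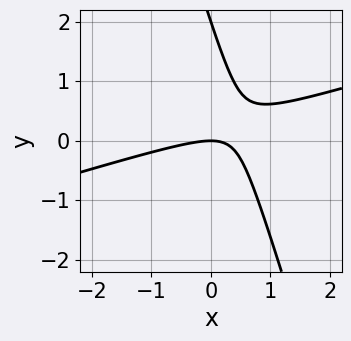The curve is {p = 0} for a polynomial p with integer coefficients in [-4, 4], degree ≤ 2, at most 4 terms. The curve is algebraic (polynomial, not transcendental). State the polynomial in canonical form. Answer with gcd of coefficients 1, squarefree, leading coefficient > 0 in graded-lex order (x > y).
x^2 - 3*x*y - y^2 + 2*y

1. The degree is 2 — a generic line meets the curve in up to 2 points.
2. Against the integer gridlines: among the integer gridlines, it crosses the y-axis at y ∈ {0, 2}; one x-axis crossing is at x = 0.
3. These observations pin down the coefficients.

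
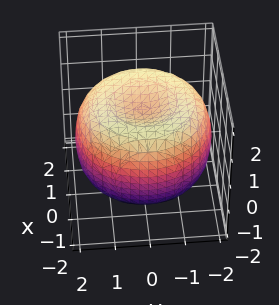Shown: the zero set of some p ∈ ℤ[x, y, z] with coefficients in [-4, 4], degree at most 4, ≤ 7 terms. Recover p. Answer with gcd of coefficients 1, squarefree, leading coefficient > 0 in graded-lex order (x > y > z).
x^4 + 2*x^2*y^2 + y^4 - 3*x^2 - 3*y^2 + 3*z^2 - 3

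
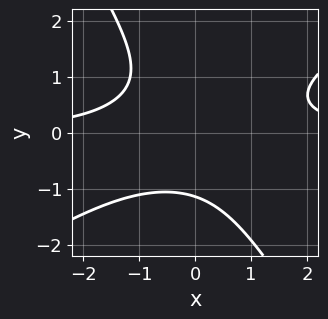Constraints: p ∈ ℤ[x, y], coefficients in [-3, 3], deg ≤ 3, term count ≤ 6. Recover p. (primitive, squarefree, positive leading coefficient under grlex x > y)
First, deg p = 3.
Then, against the integer gridlines: it misses every integer gridline on the x-axis.
Finally, solving for integer coefficients yields p as stated.

2*x^2*y - 2*x*y^2 - 2*y^3 - 3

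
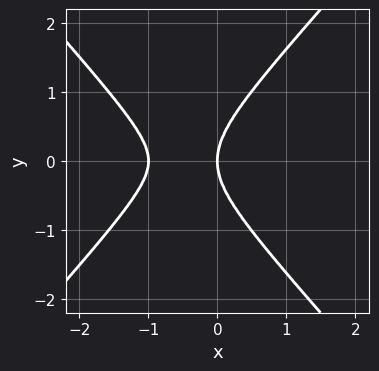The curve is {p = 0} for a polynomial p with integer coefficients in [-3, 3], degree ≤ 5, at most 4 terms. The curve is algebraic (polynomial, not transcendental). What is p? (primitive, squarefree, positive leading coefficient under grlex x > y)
3*x^4 - 2*y^4 + 3*x^3 + 3*x*y^2

(a) Degree: no degree-3 curve has this shape, so deg p = 4.
(b) Symmetries: mirror symmetry y ↦ −y ⇒ only even powers of y.
(c) Checking where it meets the axes: it meets the y-axis at y = 0 (among the integer gridlines); among the integer gridlines, it crosses the x-axis at x ∈ {-1, 0}.
(d) Assembling these constraints gives the stated polynomial.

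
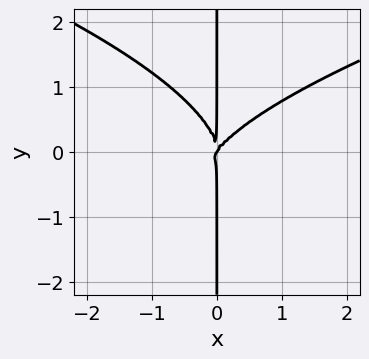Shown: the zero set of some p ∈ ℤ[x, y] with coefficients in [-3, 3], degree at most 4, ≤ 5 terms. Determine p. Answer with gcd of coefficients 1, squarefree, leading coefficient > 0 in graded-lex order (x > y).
1. Degree: a generic line meets the curve in up to 4 points, so deg p = 4.
2. From the axis intercepts and sections: it meets the x-axis at x = 0 (among the integer gridlines); the visible y-axis segment lies entirely on the curve.
3. Putting this together gives p.

3*x*y^3 - 3*x^3 + 2*x^2*y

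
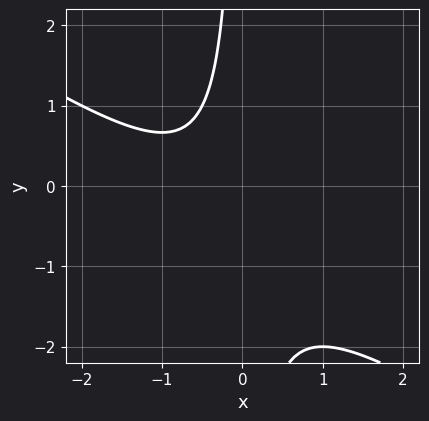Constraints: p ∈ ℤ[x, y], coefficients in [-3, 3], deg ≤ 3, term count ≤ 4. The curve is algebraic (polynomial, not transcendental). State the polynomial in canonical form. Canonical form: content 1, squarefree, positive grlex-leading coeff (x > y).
deg p = 2. No degree-1 curve has this shape.
Against the integer gridlines: no x-intercept at any integer in the box; no y-intercept at any integer in the box.
Together with the visible shape, these determine p as stated.

2*x^2 + 3*x*y + 2*x + 2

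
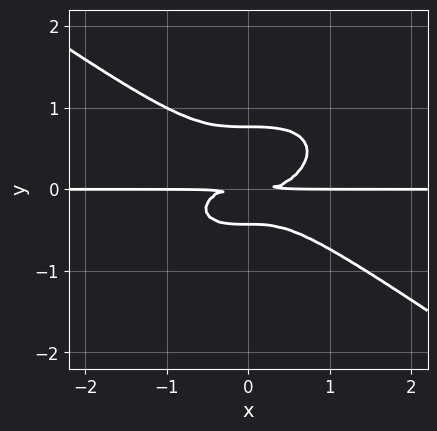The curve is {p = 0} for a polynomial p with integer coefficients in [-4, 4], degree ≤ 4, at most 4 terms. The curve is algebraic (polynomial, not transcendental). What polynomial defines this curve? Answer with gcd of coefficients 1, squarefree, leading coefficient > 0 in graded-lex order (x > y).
(a) deg p = 4. A generic line meets the curve in up to 4 points.
(b) From the axis intercepts and sections: the visible x-axis segment lies entirely on the curve.
(c) Solving for integer coefficients yields p as stated.

x^3*y + 3*y^4 - y^3 - y^2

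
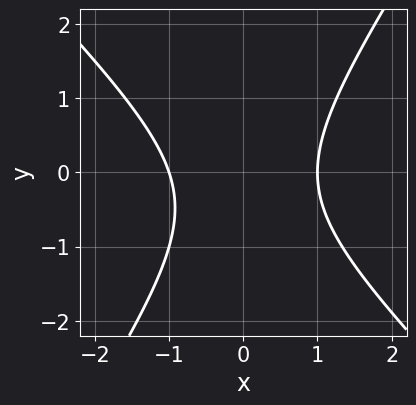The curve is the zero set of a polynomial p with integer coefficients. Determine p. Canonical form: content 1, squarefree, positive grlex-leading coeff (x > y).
3*x^2 + x*y - 2*y^2 - y - 3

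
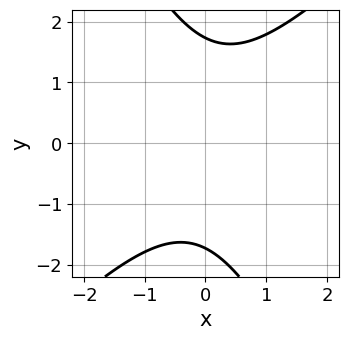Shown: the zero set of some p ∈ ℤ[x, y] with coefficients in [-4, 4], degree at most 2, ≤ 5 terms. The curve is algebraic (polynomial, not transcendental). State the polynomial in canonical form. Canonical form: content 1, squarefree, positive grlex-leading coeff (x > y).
2*x^2 - x*y - y^2 + 3

The degree is 2 — a generic line meets the curve in up to 2 points.
From the visible intercepts: no x-intercept at any integer in the box.
Matching integer coefficients to the picture gives p.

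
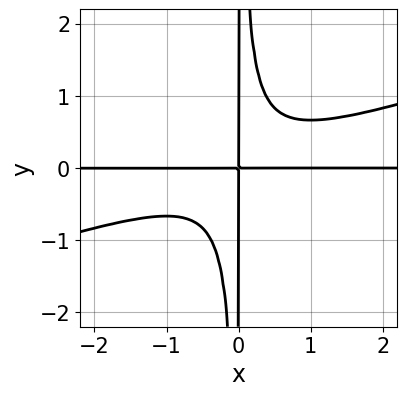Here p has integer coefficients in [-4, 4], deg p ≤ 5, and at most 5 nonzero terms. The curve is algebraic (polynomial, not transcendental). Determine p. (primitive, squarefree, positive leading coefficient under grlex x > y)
x^3*y - 3*x^2*y^2 + x*y

Degree: no degree-3 curve has this shape, so deg p = 4.
Observable constraints: the visible x-axis segment lies entirely on the curve; the visible y-axis segment lies entirely on the curve.
Assembling these constraints gives the stated polynomial.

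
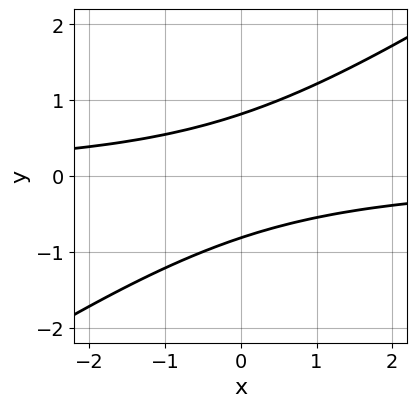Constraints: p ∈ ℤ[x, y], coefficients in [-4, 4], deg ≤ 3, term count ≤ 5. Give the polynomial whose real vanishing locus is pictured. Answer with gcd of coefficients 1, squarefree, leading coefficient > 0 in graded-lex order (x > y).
Degree: no degree-1 curve has this shape, so deg p = 2.
Against the integer gridlines: it misses every integer gridline on the x-axis.
These observations pin down the coefficients.

2*x*y - 3*y^2 + 2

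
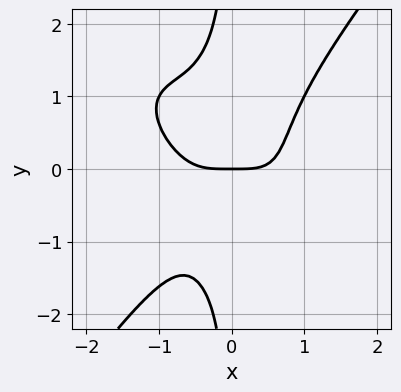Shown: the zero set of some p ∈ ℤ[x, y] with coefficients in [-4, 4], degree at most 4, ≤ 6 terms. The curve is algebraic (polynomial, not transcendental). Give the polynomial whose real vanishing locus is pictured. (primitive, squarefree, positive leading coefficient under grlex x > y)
x^4 + x^3*y - x*y^3 - y

(a) Degree: no degree-3 curve has this shape, so deg p = 4.
(b) Against the integer gridlines: it meets the y-axis at y = 0 (among the integer gridlines); one x-axis crossing is at x = 0.
(c) The integer polynomial consistent with all of this is the stated p.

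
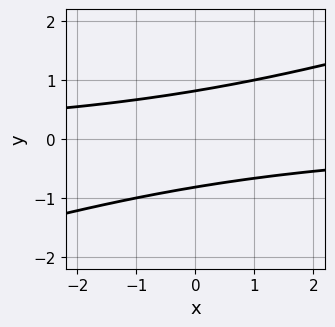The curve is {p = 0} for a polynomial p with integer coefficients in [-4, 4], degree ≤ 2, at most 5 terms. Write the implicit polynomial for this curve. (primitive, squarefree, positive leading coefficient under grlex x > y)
x*y - 3*y^2 + 2

(a) The degree is 2 — the shape is more complex than any degree-1 curve.
(b) From the axis intercepts and sections: the curve avoids every integer x-axis point in the box.
(c) Solving for integer coefficients yields p as stated.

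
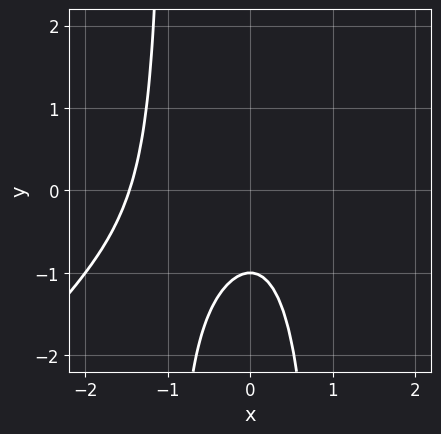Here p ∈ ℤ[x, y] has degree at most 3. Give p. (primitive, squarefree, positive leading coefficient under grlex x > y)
First, the degree is 3 — a generic line meets the curve in up to 3 points.
Next, from the visible intercepts: it meets the y-axis at y = -1 (among the integer gridlines).
Finally, the integer polynomial consistent with all of this is the stated p.

x^3 - x^2*y + x^2 + y + 1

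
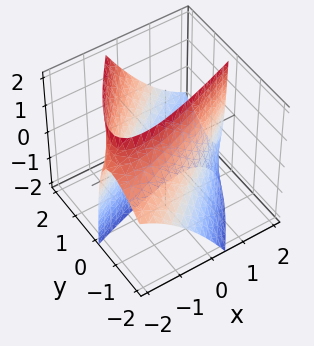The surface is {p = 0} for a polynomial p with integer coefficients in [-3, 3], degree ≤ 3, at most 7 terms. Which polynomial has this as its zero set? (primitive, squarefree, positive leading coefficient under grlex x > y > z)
x^2 - 3*x*y + 2*y^2 - 2*y*z - 3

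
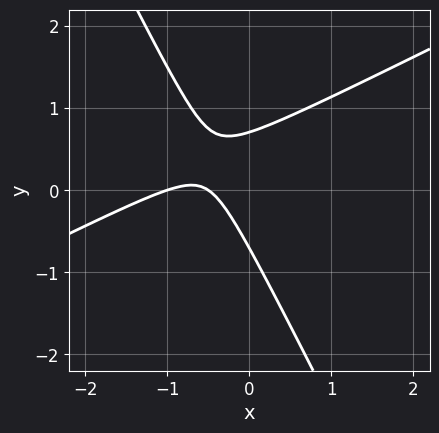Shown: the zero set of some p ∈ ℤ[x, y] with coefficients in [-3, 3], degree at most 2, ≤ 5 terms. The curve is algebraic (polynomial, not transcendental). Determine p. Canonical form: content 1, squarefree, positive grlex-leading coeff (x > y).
2*x^2 - 3*x*y - 2*y^2 + 3*x + 1

1. Degree: the shape is more complex than any degree-1 curve, so deg p = 2.
2. Reading off the gridlines: it crosses the x-axis at the gridline x = -1.
3. Together with the visible shape, these determine p as stated.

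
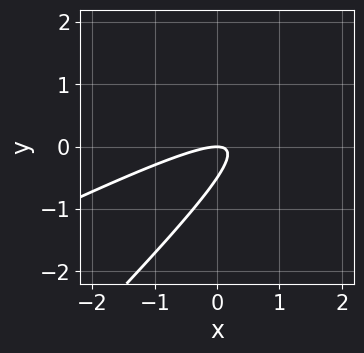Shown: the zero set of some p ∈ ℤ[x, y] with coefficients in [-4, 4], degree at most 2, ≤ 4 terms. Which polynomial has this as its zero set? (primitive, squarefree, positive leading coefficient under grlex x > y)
x^2 - 3*x*y + 2*y^2 + y

deg p = 2.
Checking where it meets the axes: it meets the y-axis at y = 0 (among the integer gridlines); one x-axis crossing is at x = 0.
Assembling these constraints gives the stated polynomial.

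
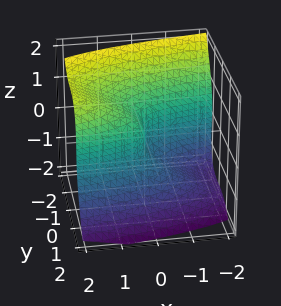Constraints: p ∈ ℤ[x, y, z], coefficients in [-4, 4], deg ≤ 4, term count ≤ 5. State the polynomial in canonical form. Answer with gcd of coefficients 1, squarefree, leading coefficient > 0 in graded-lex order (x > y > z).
x*z^2 - 3*y^3 - 2*z^3 + 2*x

First, the degree is 3 — no degree-2 surface has this shape.
Next, from the visible intercepts: it meets the y-axis at y = 0 (among the integer gridlines); one x-axis crossing is at x = 0.
Finally, matching integer coefficients to the picture gives p.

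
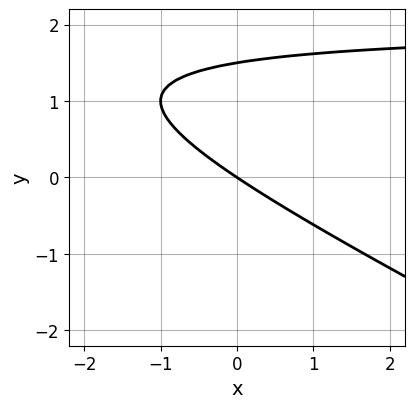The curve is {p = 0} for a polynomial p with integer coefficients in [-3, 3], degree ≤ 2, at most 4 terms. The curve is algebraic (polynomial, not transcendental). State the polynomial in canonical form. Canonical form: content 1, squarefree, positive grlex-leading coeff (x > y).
x*y + 2*y^2 - 2*x - 3*y

First, degree: the shape is more complex than any degree-1 curve, so deg p = 2.
Then, observable constraints: it meets the x-axis at x = 0 (among the integer gridlines); it meets the y-axis at y = 0 (among the integer gridlines).
Finally, matching integer coefficients to the picture gives p.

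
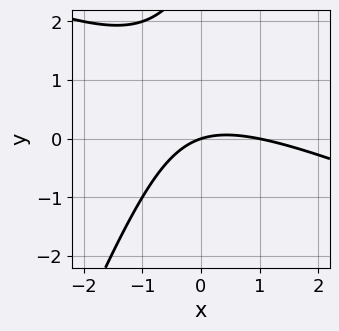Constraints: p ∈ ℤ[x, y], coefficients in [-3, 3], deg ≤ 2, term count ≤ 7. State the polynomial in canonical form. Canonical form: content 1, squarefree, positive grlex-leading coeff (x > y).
x^2 + 2*x*y - y^2 - x + 3*y

First, the degree is 2 — the shape is more complex than any degree-1 curve.
Next, reading off the gridlines: one y-axis crossing is at y = 0; the x-axis gridline crossings are at x ∈ {0, 1}.
Finally, matching integer coefficients to the picture gives p.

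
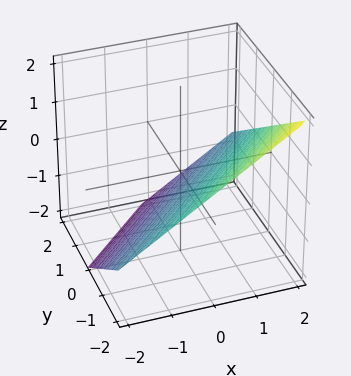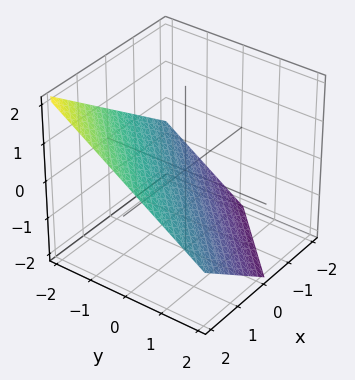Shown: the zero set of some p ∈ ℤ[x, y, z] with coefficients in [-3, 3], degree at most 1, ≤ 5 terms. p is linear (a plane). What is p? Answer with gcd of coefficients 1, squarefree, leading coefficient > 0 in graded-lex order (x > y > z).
(a) Degree: every cross-section is a straight line — this is a plane, so deg p = 1.
(b) Observable constraints: it meets the x-axis at x = 1 (among the integer gridlines); one y-axis crossing is at y = -1.
(c) Fitting integer coefficients to these (and the overall shape) gives p.

2*x - 2*y - 3*z - 2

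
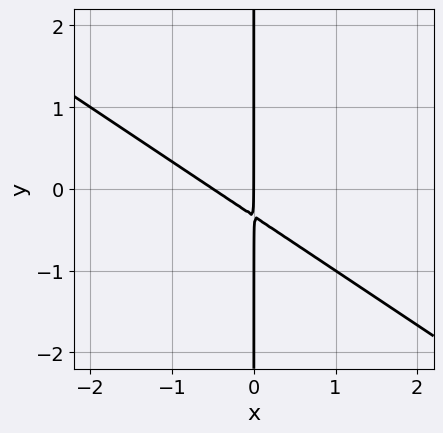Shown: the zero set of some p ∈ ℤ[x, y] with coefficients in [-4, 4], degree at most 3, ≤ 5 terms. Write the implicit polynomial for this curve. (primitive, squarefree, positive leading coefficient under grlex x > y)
2*x^2 + 3*x*y + x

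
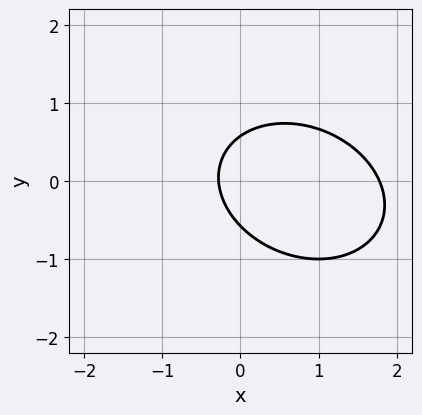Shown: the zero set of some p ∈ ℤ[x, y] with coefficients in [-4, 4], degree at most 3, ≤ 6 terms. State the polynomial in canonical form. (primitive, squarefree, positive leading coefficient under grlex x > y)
First, deg p = 2. The shape is more complex than any degree-1 curve.
Finally, solving for integer coefficients yields p as stated.

2*x^2 + x*y + 3*y^2 - 3*x - 1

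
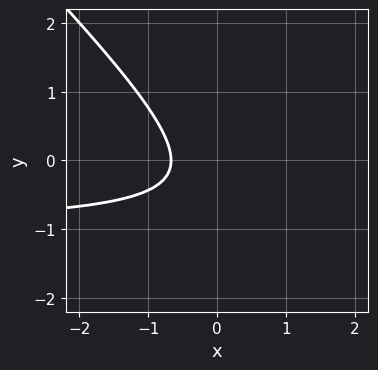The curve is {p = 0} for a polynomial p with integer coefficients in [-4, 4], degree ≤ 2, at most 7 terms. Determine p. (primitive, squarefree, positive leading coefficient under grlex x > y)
1. The degree is 2 — the shape is more complex than any degree-1 curve.
2. Reading off the gridlines: it misses every integer gridline on the y-axis.
3. The integer polynomial consistent with all of this is the stated p.

3*x*y + 3*y^2 + 3*x + 2*y + 2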